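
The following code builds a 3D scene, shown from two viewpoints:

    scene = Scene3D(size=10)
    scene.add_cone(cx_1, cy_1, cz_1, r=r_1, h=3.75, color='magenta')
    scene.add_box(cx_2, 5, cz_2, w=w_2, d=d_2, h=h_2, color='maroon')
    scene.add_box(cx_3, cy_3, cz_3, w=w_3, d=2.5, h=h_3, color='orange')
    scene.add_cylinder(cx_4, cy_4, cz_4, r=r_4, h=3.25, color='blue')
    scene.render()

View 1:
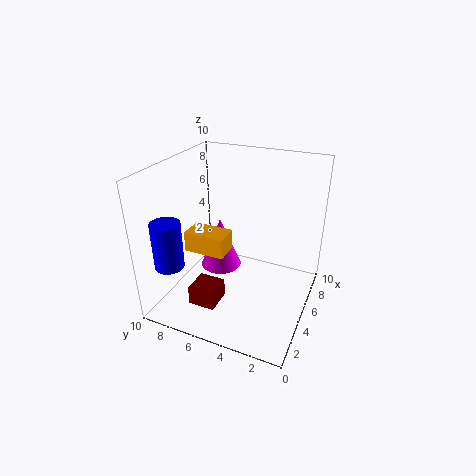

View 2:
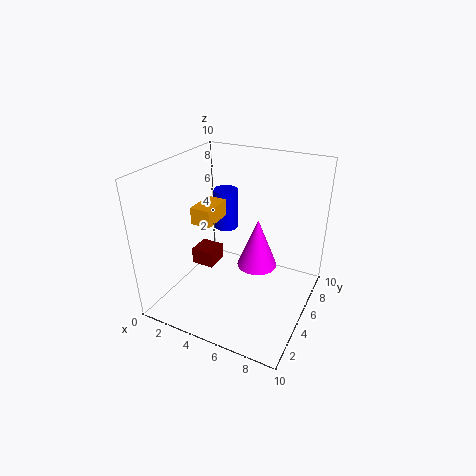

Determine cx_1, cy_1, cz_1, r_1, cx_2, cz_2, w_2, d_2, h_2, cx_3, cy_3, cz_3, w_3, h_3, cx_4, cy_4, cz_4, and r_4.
cx_1 = 5.75; cy_1 = 6.75; cz_1 = 2; r_1 = 1.5; cx_2 = 1; cz_2 = 1.75; w_2 = 1.75; d_2 = 1.75; h_2 = 1.25; cx_3 = 1.5; cy_3 = 4.5; cz_3 = 5.5; w_3 = 1.5; h_3 = 1.25; cx_4 = 2; cy_4 = 8.75; cz_4 = 3.5; r_4 = 1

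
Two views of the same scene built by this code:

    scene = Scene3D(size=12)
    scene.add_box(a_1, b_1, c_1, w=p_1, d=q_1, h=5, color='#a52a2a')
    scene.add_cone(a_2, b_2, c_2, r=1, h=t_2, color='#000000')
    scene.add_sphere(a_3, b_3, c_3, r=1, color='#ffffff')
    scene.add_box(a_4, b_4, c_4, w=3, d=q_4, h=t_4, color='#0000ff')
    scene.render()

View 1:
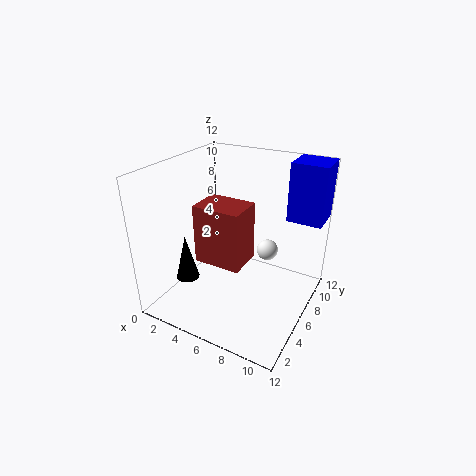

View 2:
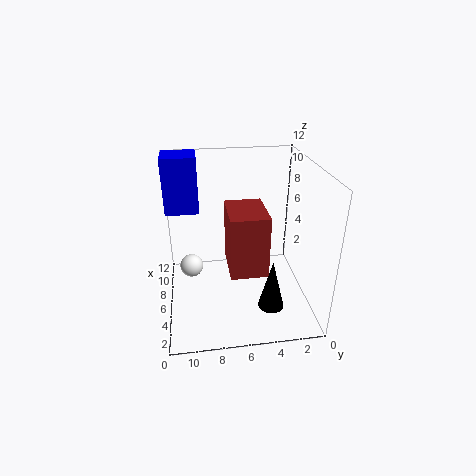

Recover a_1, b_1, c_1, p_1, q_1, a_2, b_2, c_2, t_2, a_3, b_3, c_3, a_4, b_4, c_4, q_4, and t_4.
a_1 = 3; b_1 = 4; c_1 = 4; p_1 = 4; q_1 = 3; a_2 = 2; b_2 = 4; c_2 = 2; t_2 = 4; a_3 = 7; b_3 = 10; c_3 = 3; a_4 = 9; b_4 = 9; c_4 = 7; q_4 = 3; t_4 = 5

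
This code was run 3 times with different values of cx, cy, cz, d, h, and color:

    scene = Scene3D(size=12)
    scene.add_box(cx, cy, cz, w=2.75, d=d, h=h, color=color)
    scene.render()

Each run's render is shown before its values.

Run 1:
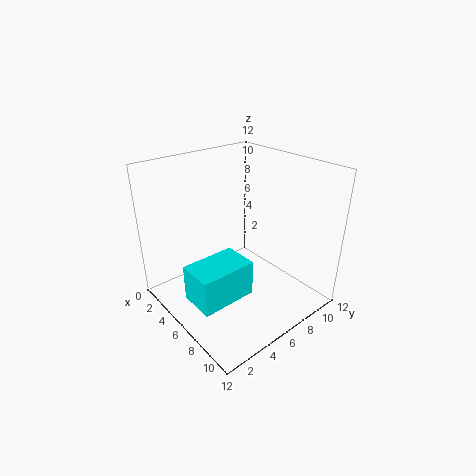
cx = 6.75, cy = 0.25, cz = 3.25, d = 4.25, h = 2.75, color = 'cyan'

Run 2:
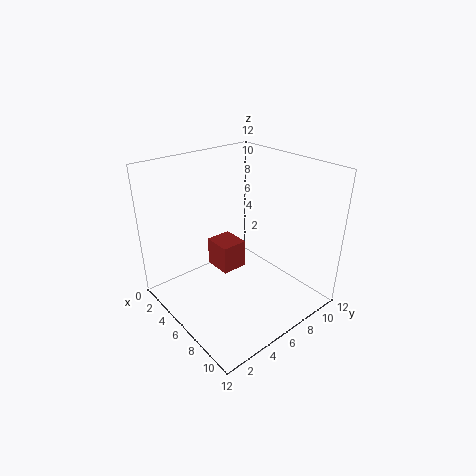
cx = 0.75, cy = 6.5, cz = 0.75, d = 2.5, h = 2.75, color = 'brown'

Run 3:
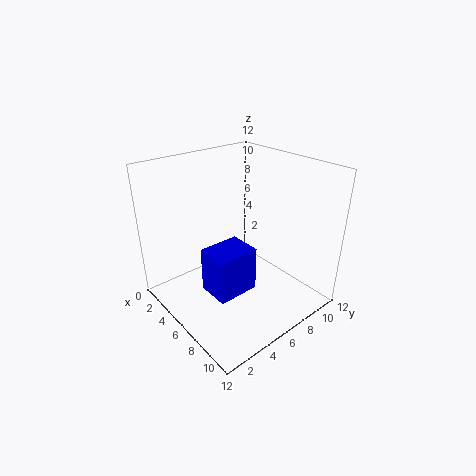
cx = 5.25, cy = 2.75, cz = 2, d = 3.5, h = 3.75, color = 'blue'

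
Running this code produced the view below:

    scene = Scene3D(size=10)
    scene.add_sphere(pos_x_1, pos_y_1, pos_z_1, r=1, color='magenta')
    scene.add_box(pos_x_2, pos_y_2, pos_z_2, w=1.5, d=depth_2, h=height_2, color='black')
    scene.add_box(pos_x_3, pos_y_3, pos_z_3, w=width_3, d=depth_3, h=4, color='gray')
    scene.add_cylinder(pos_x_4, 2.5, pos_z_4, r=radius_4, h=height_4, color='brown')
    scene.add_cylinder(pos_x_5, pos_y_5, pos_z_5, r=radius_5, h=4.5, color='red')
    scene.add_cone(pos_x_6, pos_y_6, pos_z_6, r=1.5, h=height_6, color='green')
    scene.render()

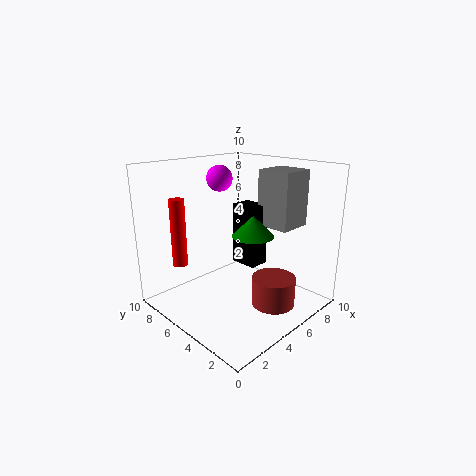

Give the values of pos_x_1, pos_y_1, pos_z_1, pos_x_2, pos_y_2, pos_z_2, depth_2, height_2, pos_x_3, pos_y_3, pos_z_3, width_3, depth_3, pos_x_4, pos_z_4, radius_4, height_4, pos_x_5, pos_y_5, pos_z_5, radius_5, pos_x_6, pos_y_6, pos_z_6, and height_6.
pos_x_1 = 6.5; pos_y_1 = 8.5; pos_z_1 = 8.5; pos_x_2 = 6; pos_y_2 = 4.5; pos_z_2 = 2.5; depth_2 = 2; height_2 = 4.5; pos_x_3 = 7; pos_y_3 = 2.5; pos_z_3 = 5.5; width_3 = 2.5; depth_3 = 2.5; pos_x_4 = 6; pos_z_4 = 0.5; radius_4 = 1.5; height_4 = 2; pos_x_5 = 1.5; pos_y_5 = 7; pos_z_5 = 3.5; radius_5 = 0.5; pos_x_6 = 6; pos_y_6 = 4.5; pos_z_6 = 5; height_6 = 1.5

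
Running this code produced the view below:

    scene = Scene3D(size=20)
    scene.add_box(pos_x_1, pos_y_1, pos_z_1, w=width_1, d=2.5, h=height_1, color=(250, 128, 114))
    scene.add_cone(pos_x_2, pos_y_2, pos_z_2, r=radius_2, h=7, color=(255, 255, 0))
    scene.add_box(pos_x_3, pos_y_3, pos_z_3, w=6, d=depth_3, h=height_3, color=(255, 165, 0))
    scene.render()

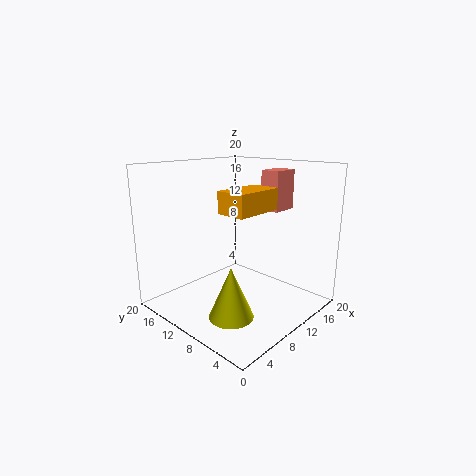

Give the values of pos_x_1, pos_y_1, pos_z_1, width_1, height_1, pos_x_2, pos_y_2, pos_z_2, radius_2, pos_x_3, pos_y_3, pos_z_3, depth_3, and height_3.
pos_x_1 = 10.5; pos_y_1 = 4; pos_z_1 = 14.5; width_1 = 3.5; height_1 = 5; pos_x_2 = 6; pos_y_2 = 7.5; pos_z_2 = 0.5; radius_2 = 3; pos_x_3 = 2.5; pos_y_3 = 2.5; pos_z_3 = 15.5; depth_3 = 3.5; height_3 = 2.5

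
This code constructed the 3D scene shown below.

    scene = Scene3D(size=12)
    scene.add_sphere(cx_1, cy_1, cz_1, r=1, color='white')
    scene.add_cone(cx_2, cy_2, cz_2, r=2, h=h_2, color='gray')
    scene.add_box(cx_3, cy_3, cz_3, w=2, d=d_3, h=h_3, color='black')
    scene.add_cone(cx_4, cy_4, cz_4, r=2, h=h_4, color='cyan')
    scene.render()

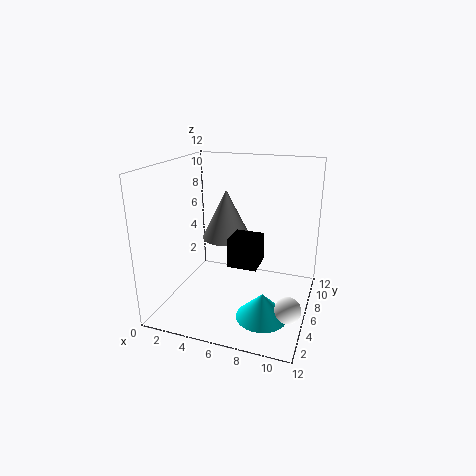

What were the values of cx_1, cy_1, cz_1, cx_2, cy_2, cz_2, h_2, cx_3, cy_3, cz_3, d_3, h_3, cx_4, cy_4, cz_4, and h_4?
cx_1 = 11
cy_1 = 3
cz_1 = 2
cx_2 = 5
cy_2 = 6
cz_2 = 6
h_2 = 4
cx_3 = 7
cy_3 = 1
cz_3 = 6
d_3 = 2
h_3 = 2
cx_4 = 9
cy_4 = 3
cz_4 = 1
h_4 = 2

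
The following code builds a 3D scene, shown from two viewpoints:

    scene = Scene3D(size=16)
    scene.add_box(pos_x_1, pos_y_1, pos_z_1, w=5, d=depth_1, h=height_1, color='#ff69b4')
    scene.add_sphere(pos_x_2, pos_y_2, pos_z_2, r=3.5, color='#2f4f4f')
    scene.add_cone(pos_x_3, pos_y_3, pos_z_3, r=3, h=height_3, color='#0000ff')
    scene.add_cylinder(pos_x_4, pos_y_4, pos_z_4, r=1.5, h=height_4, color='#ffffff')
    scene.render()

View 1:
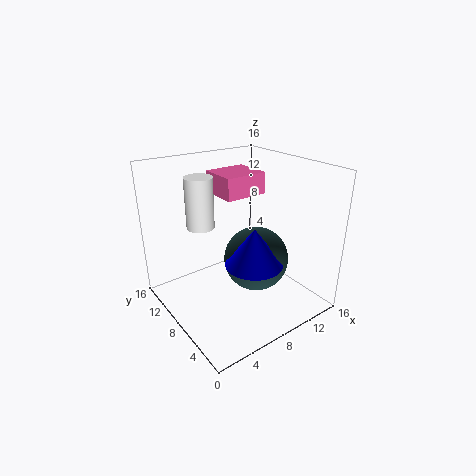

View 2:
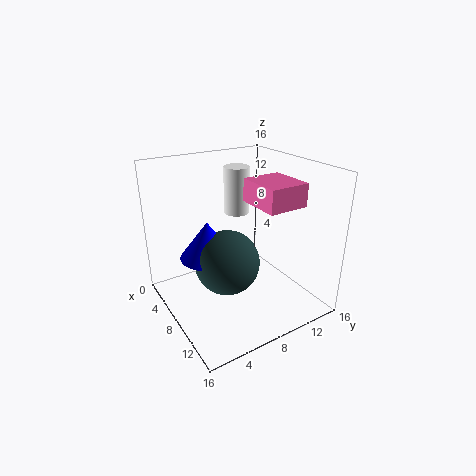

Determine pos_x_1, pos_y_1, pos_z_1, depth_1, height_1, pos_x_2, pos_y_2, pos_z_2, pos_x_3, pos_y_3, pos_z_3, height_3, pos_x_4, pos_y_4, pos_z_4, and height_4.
pos_x_1 = 7.5, pos_y_1 = 9, pos_z_1 = 12, depth_1 = 4.5, height_1 = 2.5, pos_x_2 = 9, pos_y_2 = 6, pos_z_2 = 6, pos_x_3 = 7.5, pos_y_3 = 4.5, pos_z_3 = 6.5, height_3 = 4, pos_x_4 = 4.5, pos_y_4 = 10, pos_z_4 = 9.5, height_4 = 5.5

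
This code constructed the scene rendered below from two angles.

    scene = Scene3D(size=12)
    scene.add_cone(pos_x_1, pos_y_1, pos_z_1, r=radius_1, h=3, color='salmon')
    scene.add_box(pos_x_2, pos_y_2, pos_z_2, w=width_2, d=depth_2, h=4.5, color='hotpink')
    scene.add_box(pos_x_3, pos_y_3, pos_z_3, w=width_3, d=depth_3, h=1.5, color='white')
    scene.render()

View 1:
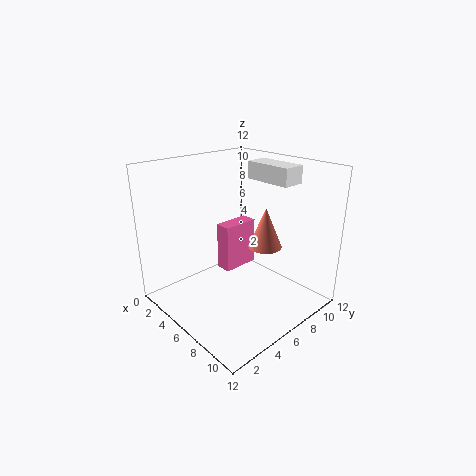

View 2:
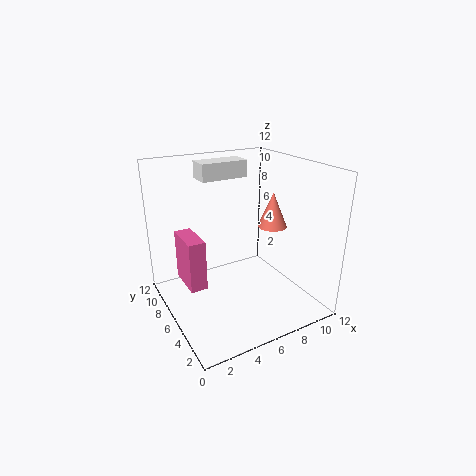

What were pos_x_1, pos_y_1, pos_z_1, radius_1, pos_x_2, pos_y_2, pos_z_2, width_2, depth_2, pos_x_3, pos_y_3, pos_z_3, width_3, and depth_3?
pos_x_1 = 9.25
pos_y_1 = 5.75
pos_z_1 = 6.5
radius_1 = 1.25
pos_x_2 = 2
pos_y_2 = 7
pos_z_2 = 1.25
width_2 = 1.5
depth_2 = 3.5
pos_x_3 = 4.25
pos_y_3 = 8.75
pos_z_3 = 10.25
width_3 = 4.25
depth_3 = 2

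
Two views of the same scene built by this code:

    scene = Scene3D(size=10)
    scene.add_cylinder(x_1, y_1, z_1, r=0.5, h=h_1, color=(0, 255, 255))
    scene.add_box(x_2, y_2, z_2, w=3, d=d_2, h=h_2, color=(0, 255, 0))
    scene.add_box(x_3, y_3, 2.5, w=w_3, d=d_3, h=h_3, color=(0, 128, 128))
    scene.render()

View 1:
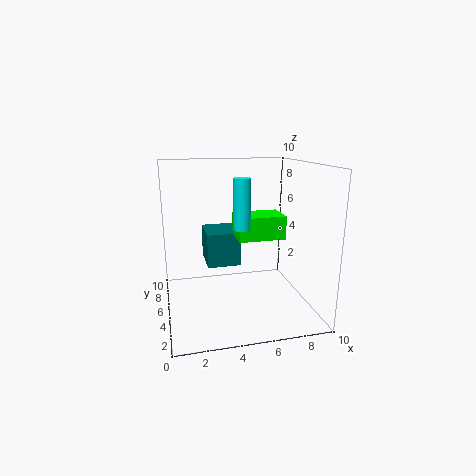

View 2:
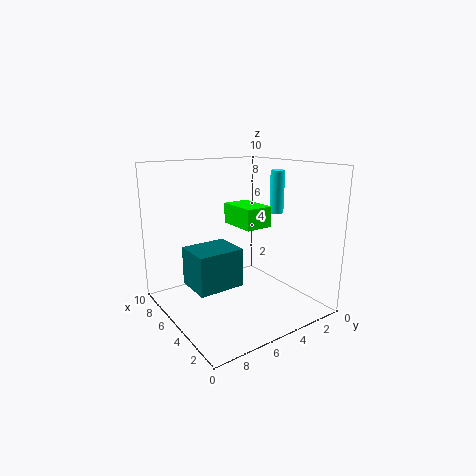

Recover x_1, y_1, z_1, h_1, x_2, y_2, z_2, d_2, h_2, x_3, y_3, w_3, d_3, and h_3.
x_1 = 4.5; y_1 = 2; z_1 = 6.5; h_1 = 3; x_2 = 4.5; y_2 = 2.5; z_2 = 5.5; d_2 = 2; h_2 = 1.5; x_3 = 3; y_3 = 6; w_3 = 2.5; d_3 = 3; h_3 = 2.5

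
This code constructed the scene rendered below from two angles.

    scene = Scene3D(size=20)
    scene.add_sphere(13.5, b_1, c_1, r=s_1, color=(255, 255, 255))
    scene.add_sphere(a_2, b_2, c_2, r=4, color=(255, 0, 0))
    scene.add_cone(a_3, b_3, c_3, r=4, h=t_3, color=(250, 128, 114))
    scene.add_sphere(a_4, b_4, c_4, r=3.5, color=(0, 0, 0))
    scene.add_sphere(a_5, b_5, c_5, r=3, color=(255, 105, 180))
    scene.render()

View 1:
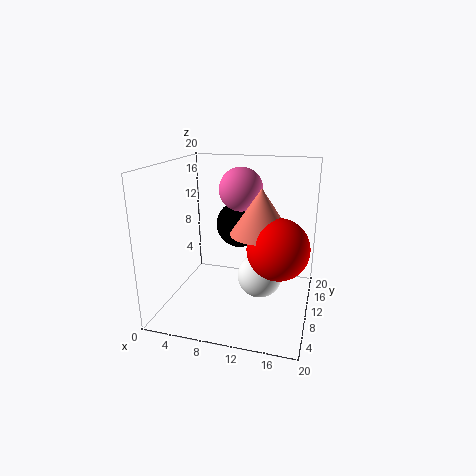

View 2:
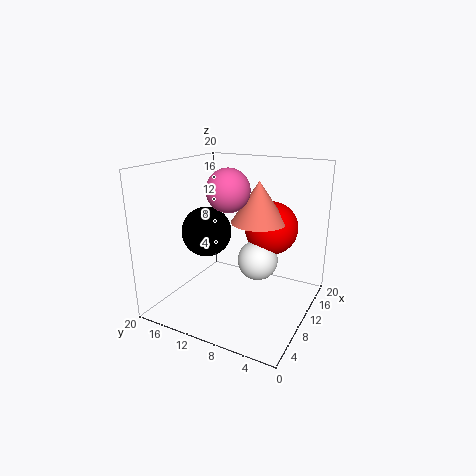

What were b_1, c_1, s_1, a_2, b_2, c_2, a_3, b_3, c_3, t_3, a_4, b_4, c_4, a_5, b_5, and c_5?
b_1 = 8.5, c_1 = 5.5, s_1 = 3, a_2 = 16, b_2 = 7.5, c_2 = 10, a_3 = 13.5, b_3 = 8.5, c_3 = 11.5, t_3 = 6, a_4 = 9, b_4 = 14.5, c_4 = 10.5, a_5 = 10, b_5 = 11.5, c_5 = 16.5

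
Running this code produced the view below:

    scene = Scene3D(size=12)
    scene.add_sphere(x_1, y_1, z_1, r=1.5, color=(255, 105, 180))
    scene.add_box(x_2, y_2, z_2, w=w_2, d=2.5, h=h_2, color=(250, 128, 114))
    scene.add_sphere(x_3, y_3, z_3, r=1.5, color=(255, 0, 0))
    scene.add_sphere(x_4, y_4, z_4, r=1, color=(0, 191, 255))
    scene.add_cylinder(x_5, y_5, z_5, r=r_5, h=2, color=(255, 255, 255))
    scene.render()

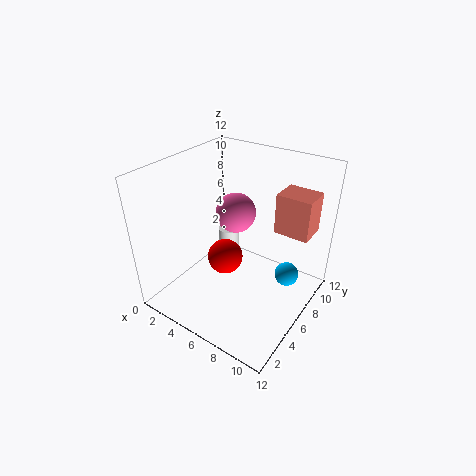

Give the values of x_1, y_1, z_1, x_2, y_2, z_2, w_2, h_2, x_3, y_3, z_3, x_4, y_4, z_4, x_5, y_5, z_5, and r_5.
x_1 = 6.5
y_1 = 5
z_1 = 9
x_2 = 8
y_2 = 8.5
z_2 = 6
w_2 = 3
h_2 = 3.5
x_3 = 5
y_3 = 5.5
z_3 = 4
x_4 = 10
y_4 = 7.5
z_4 = 3
x_5 = 2.5
y_5 = 9.5
z_5 = 2
r_5 = 1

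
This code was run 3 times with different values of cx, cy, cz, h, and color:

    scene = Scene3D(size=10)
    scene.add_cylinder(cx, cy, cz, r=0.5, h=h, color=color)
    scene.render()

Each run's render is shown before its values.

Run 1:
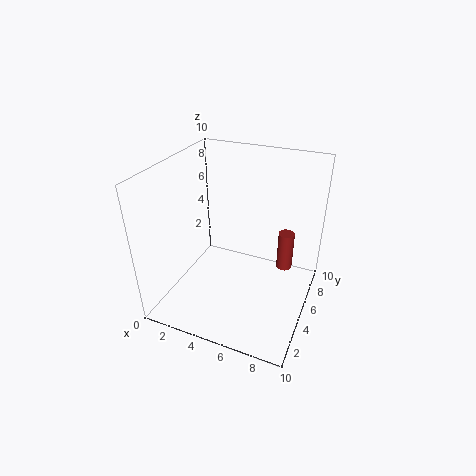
cx = 8.5
cy = 4.5
cz = 4
h = 2.5
color = 'brown'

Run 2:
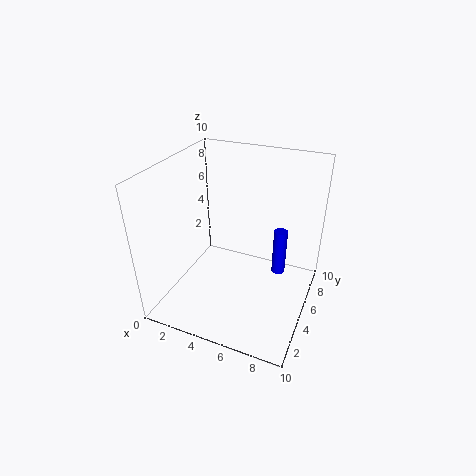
cx = 7.5
cy = 7
cz = 1.5
h = 3.5
color = 'blue'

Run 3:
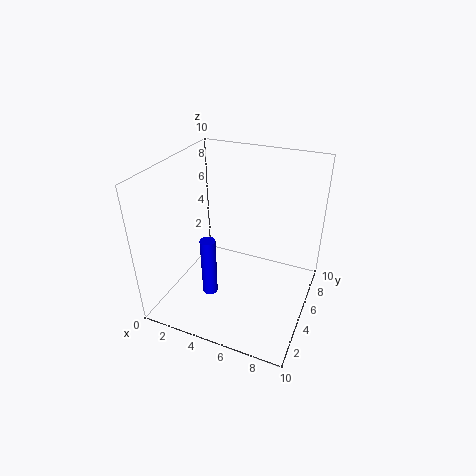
cx = 4
cy = 2.5
cz = 2
h = 4
color = 'blue'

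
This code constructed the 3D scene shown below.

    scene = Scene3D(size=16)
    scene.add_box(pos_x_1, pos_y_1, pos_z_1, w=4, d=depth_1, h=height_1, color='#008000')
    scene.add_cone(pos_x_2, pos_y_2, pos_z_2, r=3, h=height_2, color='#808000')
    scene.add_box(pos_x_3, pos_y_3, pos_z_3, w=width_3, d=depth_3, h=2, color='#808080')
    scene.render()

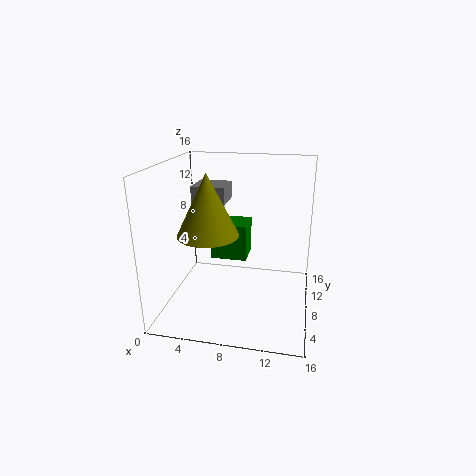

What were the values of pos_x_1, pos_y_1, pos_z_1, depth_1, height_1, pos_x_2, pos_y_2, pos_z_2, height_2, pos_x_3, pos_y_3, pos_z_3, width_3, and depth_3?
pos_x_1 = 5, pos_y_1 = 7.5, pos_z_1 = 5.5, depth_1 = 3.5, height_1 = 4, pos_x_2 = 6, pos_y_2 = 3.5, pos_z_2 = 10, height_2 = 6, pos_x_3 = 2, pos_y_3 = 10, pos_z_3 = 11, width_3 = 4, depth_3 = 4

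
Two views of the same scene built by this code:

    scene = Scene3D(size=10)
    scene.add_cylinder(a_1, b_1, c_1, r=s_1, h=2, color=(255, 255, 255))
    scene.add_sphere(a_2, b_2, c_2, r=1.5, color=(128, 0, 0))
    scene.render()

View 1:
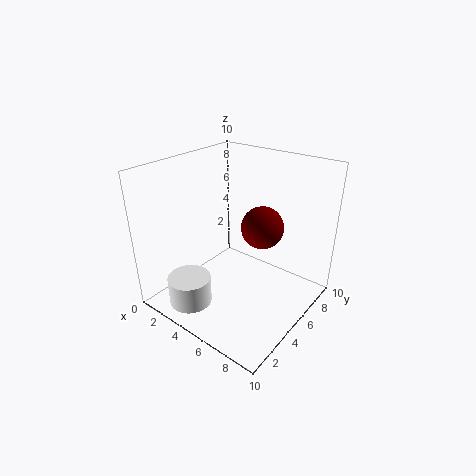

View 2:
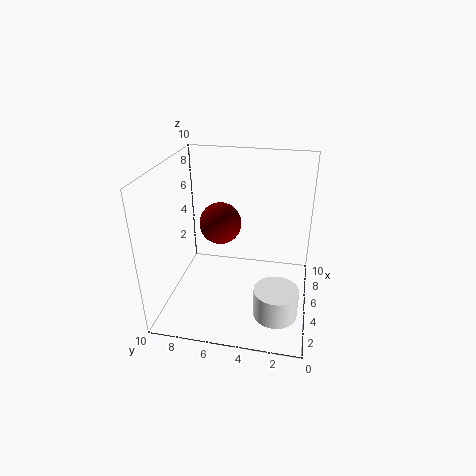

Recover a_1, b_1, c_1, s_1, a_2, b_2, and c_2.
a_1 = 3, b_1 = 2, c_1 = 0.5, s_1 = 1.5, a_2 = 6, b_2 = 6.5, c_2 = 5.5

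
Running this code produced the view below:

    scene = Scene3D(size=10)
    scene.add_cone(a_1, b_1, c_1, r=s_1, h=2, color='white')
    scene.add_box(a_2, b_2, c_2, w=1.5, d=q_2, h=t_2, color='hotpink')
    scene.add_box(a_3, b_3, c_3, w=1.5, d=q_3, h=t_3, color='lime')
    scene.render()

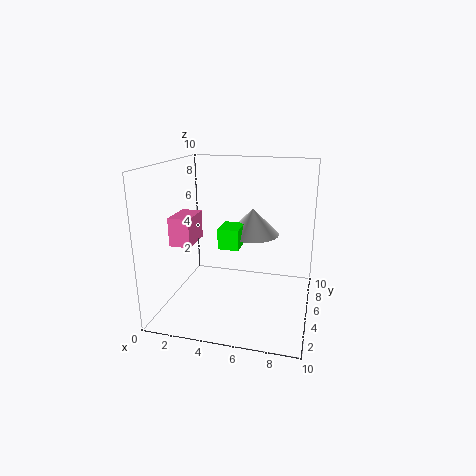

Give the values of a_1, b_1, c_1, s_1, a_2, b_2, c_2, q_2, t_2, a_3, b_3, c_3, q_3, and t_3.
a_1 = 5.5
b_1 = 7.5
c_1 = 4.5
s_1 = 2
a_2 = 0.5
b_2 = 3.5
c_2 = 4.5
q_2 = 2.5
t_2 = 2
a_3 = 3.5
b_3 = 5
c_3 = 4
q_3 = 2
t_3 = 1.5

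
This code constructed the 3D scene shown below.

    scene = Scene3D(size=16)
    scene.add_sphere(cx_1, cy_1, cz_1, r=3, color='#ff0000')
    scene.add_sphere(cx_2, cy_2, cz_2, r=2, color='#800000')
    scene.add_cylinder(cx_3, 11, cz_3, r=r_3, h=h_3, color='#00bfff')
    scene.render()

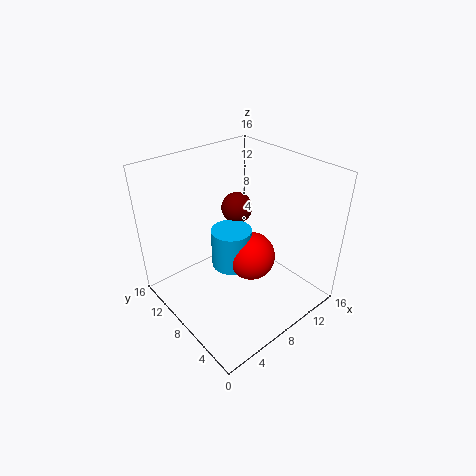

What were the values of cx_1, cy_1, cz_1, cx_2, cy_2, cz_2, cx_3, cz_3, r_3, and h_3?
cx_1 = 11, cy_1 = 9, cz_1 = 3.5, cx_2 = 12.5, cy_2 = 13.5, cz_2 = 8, cx_3 = 9.5, cz_3 = 2, r_3 = 2.5, h_3 = 5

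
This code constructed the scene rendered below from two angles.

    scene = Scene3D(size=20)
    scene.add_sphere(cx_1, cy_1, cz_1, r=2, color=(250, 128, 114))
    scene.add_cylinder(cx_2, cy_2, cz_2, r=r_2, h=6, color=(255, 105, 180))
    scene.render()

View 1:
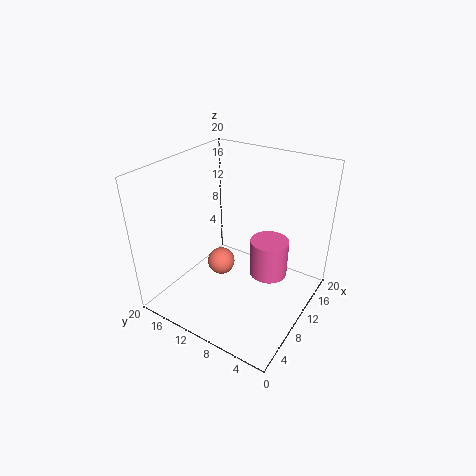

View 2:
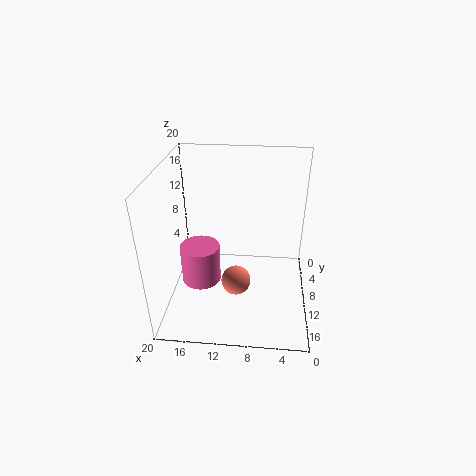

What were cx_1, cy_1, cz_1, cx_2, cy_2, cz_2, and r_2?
cx_1 = 10
cy_1 = 13
cz_1 = 5
cx_2 = 16
cy_2 = 8
cz_2 = 1
r_2 = 3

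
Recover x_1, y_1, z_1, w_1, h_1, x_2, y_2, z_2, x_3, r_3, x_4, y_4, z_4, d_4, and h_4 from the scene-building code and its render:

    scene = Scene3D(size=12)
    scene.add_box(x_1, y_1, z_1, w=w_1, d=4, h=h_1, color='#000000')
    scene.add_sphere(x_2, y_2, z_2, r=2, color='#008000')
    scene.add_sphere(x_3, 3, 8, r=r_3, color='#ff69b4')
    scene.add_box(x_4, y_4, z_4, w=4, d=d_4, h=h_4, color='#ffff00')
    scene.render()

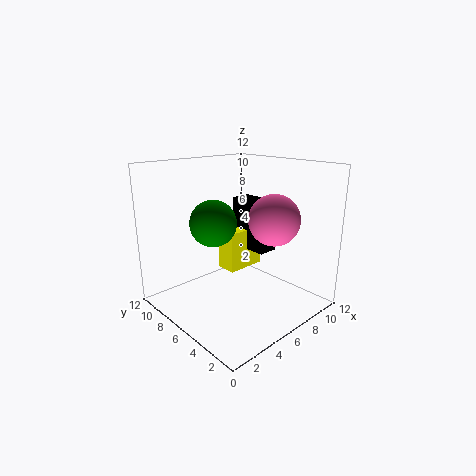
x_1 = 10
y_1 = 7
z_1 = 3
w_1 = 2
h_1 = 5
x_2 = 5
y_2 = 8
z_2 = 7
x_3 = 7
r_3 = 2
x_4 = 8
y_4 = 9
z_4 = 1
d_4 = 2
h_4 = 4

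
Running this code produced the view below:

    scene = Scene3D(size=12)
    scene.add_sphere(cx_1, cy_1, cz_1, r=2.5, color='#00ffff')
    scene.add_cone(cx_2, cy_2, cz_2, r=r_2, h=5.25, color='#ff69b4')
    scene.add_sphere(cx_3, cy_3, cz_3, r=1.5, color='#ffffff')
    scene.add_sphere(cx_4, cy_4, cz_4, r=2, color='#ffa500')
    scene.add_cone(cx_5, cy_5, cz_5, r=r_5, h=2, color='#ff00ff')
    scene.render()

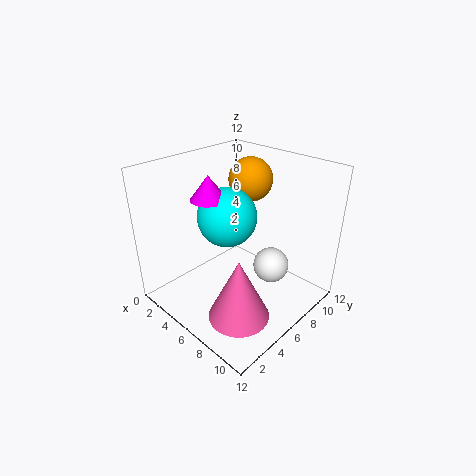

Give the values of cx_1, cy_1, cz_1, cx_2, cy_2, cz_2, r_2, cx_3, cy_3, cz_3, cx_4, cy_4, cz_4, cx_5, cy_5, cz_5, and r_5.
cx_1 = 4.75, cy_1 = 6, cz_1 = 7.5, cx_2 = 8.25, cy_2 = 3.75, cz_2 = 0.5, r_2 = 2.5, cx_3 = 8.25, cy_3 = 7.75, cz_3 = 3.5, cx_4 = 3.75, cy_4 = 10, cz_4 = 9.5, cx_5 = 4, cy_5 = 4.75, cz_5 = 9.25, r_5 = 1.5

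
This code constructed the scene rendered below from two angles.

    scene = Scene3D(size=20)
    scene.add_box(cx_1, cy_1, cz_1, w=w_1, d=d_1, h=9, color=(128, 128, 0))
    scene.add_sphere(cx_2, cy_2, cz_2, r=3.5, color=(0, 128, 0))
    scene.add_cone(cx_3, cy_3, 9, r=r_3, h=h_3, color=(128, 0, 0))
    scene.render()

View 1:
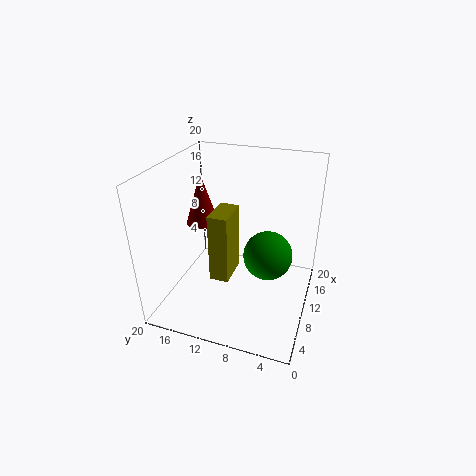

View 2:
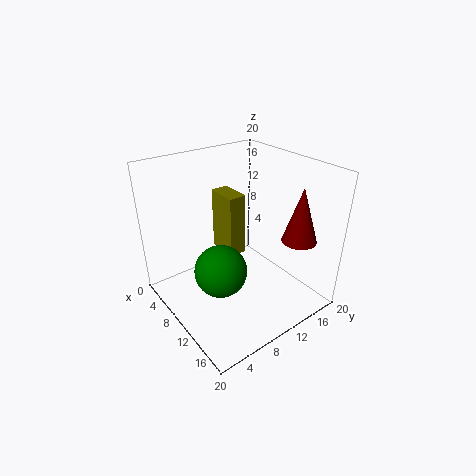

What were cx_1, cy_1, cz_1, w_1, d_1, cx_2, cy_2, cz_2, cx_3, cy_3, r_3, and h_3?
cx_1 = 4.5
cy_1 = 9.5
cz_1 = 6.5
w_1 = 4.5
d_1 = 2.5
cx_2 = 11.5
cy_2 = 6
cz_2 = 7
cx_3 = 14.5
cy_3 = 17.5
r_3 = 2.5
h_3 = 8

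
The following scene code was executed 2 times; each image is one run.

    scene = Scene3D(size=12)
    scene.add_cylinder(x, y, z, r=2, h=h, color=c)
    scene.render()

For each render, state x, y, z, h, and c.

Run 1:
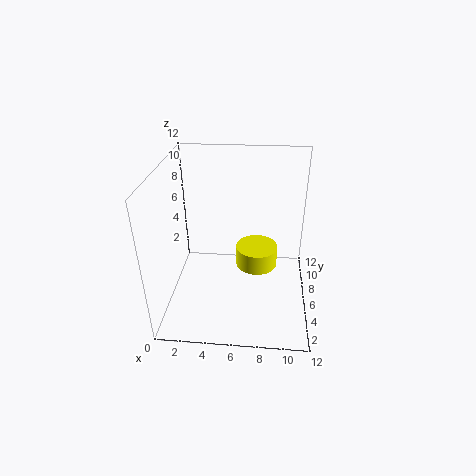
x = 7.5
y = 9.5
z = 1
h = 2
c = 'yellow'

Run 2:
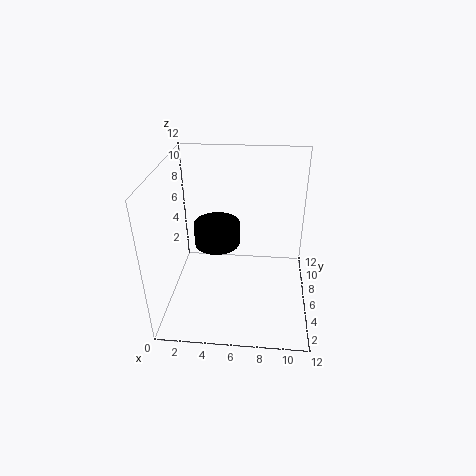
x = 4
y = 7.5
z = 4.5
h = 2
c = 'black'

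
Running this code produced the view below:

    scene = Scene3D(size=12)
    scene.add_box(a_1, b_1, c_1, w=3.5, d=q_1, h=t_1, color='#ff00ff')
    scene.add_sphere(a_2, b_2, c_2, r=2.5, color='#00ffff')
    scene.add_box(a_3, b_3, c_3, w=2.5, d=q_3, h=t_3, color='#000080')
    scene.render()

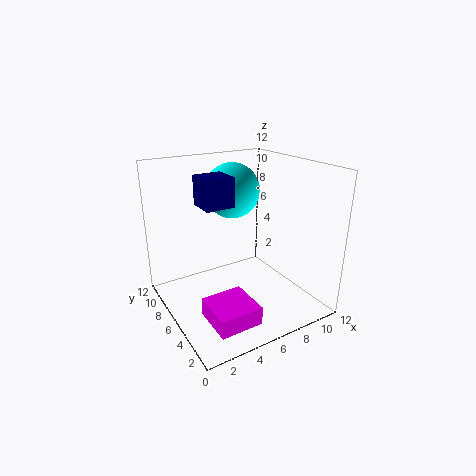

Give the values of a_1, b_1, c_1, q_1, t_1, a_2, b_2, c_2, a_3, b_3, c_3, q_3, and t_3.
a_1 = 2, b_1 = 1.5, c_1 = 0.5, q_1 = 3.5, t_1 = 1.5, a_2 = 7.5, b_2 = 9.5, c_2 = 9, a_3 = 3.5, b_3 = 6.5, c_3 = 8.5, q_3 = 2.5, t_3 = 2.5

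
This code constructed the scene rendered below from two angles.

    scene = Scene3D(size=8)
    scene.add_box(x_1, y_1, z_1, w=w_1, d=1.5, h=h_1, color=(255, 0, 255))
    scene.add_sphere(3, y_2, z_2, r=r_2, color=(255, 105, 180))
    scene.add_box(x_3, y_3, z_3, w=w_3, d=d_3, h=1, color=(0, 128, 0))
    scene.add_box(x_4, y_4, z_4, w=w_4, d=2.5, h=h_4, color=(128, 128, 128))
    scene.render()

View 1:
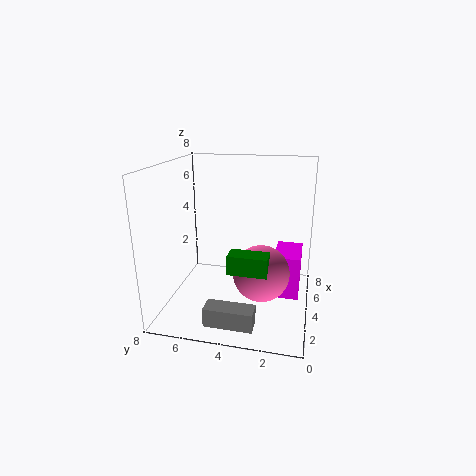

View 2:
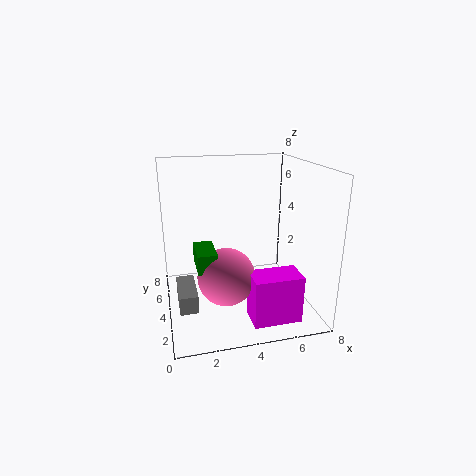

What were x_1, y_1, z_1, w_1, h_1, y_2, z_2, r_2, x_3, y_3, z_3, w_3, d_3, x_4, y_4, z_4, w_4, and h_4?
x_1 = 4
y_1 = 0.5
z_1 = 0.5
w_1 = 2.5
h_1 = 2.5
y_2 = 2.5
z_2 = 2.5
r_2 = 1.5
x_3 = 1.5
y_3 = 2
z_3 = 3
w_3 = 1
d_3 = 2
x_4 = 0.5
y_4 = 2.5
z_4 = 0.5
w_4 = 1
h_4 = 1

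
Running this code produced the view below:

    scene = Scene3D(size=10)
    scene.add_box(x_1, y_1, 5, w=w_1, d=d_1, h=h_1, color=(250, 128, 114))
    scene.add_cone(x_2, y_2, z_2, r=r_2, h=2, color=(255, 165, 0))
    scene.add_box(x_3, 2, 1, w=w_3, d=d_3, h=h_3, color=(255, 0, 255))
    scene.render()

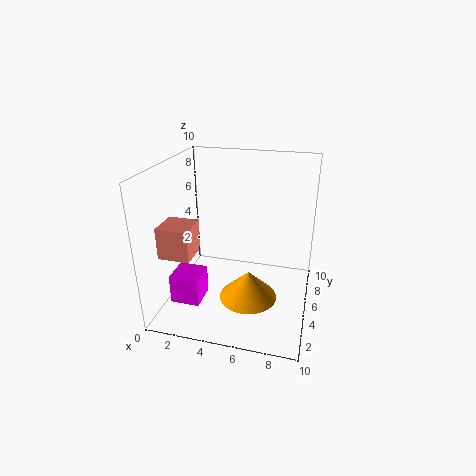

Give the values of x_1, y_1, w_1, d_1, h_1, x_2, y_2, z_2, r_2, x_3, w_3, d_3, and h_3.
x_1 = 1
y_1 = 1
w_1 = 2
d_1 = 2
h_1 = 2
x_2 = 6
y_2 = 4
z_2 = 1
r_2 = 2
x_3 = 1
w_3 = 2
d_3 = 2
h_3 = 2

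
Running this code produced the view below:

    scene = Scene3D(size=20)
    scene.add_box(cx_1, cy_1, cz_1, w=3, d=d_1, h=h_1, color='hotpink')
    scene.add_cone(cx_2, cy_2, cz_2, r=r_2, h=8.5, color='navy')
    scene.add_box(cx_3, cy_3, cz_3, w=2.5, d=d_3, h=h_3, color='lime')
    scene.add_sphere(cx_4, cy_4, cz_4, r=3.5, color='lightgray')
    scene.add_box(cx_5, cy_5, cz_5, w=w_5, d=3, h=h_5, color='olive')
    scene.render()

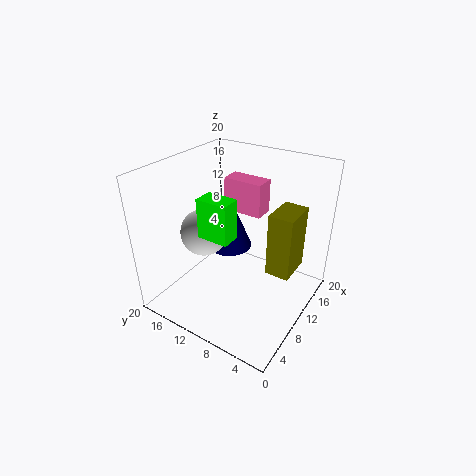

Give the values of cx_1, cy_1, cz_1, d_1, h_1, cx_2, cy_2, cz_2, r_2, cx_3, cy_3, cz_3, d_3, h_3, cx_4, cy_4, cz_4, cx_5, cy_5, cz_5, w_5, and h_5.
cx_1 = 14
cy_1 = 9
cz_1 = 11.5
d_1 = 6
h_1 = 5
cx_2 = 14.5
cy_2 = 14.5
cz_2 = 5
r_2 = 3.5
cx_3 = 3.5
cy_3 = 7.5
cz_3 = 13
d_3 = 4
h_3 = 5
cx_4 = 10
cy_4 = 16
cz_4 = 9
cx_5 = 7
cy_5 = 1
cz_5 = 8.5
w_5 = 4.5
h_5 = 8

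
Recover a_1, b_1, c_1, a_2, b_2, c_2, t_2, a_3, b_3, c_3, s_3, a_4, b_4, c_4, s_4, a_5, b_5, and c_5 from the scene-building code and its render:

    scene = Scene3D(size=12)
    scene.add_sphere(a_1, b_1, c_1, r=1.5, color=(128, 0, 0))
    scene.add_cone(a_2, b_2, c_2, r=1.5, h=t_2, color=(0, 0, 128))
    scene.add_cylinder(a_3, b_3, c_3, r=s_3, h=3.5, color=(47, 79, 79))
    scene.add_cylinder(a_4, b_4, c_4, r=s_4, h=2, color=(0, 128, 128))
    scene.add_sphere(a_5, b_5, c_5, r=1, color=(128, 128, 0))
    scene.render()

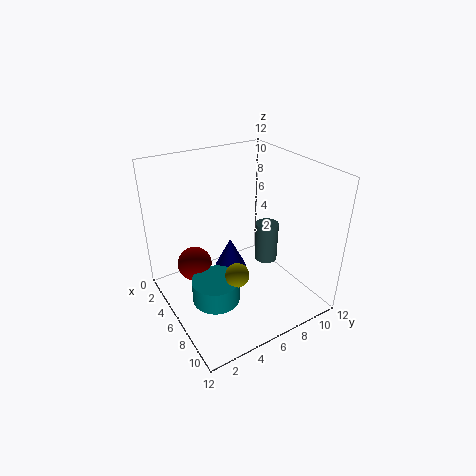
a_1 = 3.5
b_1 = 3
c_1 = 3
a_2 = 3
b_2 = 7
c_2 = 1
t_2 = 3
a_3 = 6
b_3 = 9
c_3 = 3
s_3 = 1
a_4 = 6.5
b_4 = 3.5
c_4 = 1
s_4 = 2
a_5 = 7.5
b_5 = 5
c_5 = 3.5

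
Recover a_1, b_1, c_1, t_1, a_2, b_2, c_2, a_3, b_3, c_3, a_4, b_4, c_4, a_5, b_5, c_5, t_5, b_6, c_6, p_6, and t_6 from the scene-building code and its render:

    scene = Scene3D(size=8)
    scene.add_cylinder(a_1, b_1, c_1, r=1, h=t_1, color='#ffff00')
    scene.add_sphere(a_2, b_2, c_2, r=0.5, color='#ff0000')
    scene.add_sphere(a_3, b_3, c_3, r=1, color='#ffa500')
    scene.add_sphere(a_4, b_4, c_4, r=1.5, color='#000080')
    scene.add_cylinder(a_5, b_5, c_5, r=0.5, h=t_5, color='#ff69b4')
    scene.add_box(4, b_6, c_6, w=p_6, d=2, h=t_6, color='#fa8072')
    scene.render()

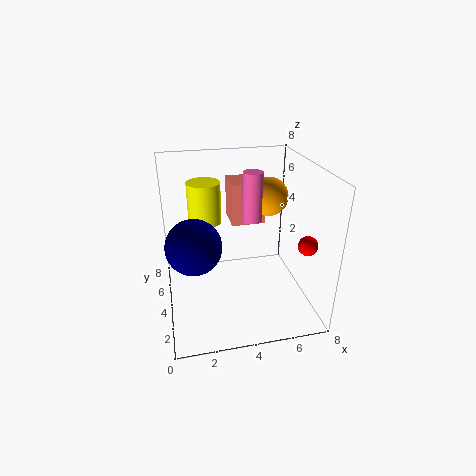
a_1 = 2.5; b_1 = 6.5; c_1 = 4; t_1 = 2.5; a_2 = 7; b_2 = 1.5; c_2 = 4.5; a_3 = 5.5; b_3 = 3.5; c_3 = 6.5; a_4 = 1.5; b_4 = 3.5; c_4 = 4; a_5 = 4.5; b_5 = 3; c_5 = 5.5; t_5 = 2.5; b_6 = 5.5; c_6 = 4; p_6 = 2; t_6 = 2.5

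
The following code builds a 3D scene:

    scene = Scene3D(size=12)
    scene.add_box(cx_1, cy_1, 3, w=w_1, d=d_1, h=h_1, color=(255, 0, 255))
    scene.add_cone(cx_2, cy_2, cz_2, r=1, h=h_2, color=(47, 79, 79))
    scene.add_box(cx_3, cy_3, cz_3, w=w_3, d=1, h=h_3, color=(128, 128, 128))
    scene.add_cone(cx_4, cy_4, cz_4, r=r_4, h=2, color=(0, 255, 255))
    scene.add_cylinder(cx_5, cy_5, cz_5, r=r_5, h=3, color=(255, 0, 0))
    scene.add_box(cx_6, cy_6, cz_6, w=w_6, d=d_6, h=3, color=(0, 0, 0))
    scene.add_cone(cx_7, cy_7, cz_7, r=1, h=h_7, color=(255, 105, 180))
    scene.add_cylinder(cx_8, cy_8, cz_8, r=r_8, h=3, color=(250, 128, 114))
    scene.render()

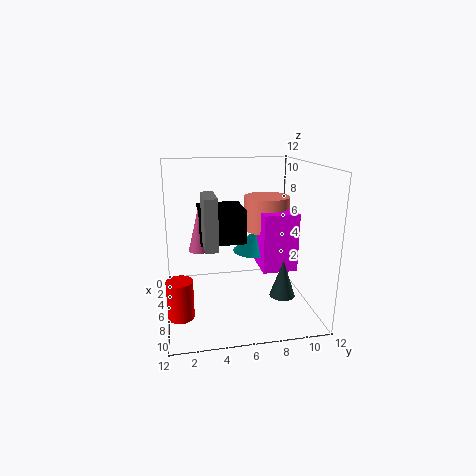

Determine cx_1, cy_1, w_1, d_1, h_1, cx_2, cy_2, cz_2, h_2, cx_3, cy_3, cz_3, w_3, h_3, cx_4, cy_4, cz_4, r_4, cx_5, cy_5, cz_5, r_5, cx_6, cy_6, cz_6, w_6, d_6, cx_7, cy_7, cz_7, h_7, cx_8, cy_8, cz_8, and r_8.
cx_1 = 3
cy_1 = 8
w_1 = 4
d_1 = 3
h_1 = 5
cx_2 = 9
cy_2 = 9
cz_2 = 2
h_2 = 3
cx_3 = 6
cy_3 = 3
cz_3 = 6
w_3 = 3
h_3 = 4
cx_4 = 4
cy_4 = 8
cz_4 = 4
r_4 = 2
cx_5 = 9
cy_5 = 1
cz_5 = 1
r_5 = 1
cx_6 = 1
cy_6 = 3
cz_6 = 5
w_6 = 4
d_6 = 4
cx_7 = 3
cy_7 = 3
cz_7 = 4
h_7 = 4
cx_8 = 4
cy_8 = 9
cz_8 = 6
r_8 = 2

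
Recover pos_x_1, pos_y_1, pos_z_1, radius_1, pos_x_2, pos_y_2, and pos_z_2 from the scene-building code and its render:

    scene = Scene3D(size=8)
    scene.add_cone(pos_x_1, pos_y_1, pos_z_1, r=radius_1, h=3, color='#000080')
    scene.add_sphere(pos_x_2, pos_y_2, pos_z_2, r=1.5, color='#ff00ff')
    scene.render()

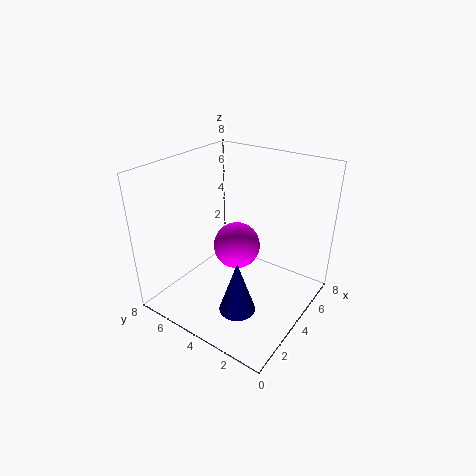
pos_x_1 = 2.5
pos_y_1 = 3
pos_z_1 = 0.5
radius_1 = 1
pos_x_2 = 6
pos_y_2 = 5.5
pos_z_2 = 2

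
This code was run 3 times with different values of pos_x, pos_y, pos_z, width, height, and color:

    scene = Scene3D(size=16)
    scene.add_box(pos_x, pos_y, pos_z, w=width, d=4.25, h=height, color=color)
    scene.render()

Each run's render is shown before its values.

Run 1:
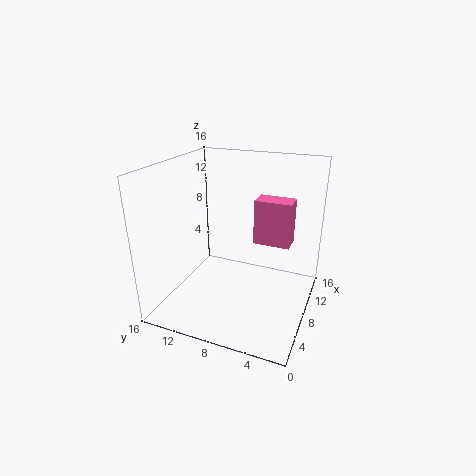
pos_x = 10.25
pos_y = 2.75
pos_z = 6.5
width = 2.5
height = 5.25
color = 'hotpink'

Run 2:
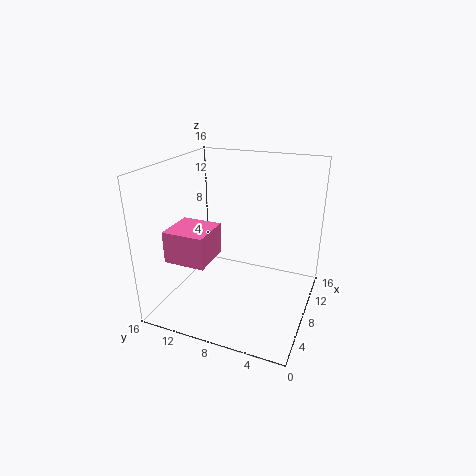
pos_x = 1.5
pos_y = 9
pos_z = 7.25
width = 4.25
height = 3.25
color = 'hotpink'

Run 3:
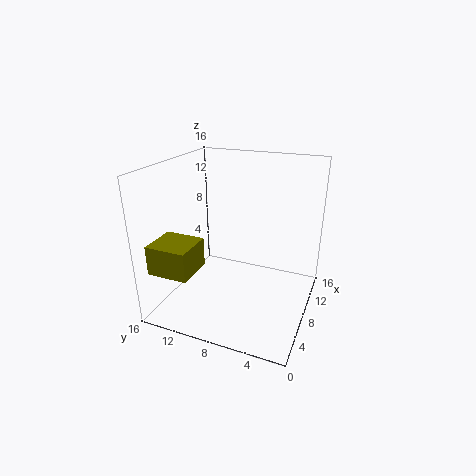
pos_x = 0.25
pos_y = 10.25
pos_z = 6.25
width = 4
height = 3
color = 'olive'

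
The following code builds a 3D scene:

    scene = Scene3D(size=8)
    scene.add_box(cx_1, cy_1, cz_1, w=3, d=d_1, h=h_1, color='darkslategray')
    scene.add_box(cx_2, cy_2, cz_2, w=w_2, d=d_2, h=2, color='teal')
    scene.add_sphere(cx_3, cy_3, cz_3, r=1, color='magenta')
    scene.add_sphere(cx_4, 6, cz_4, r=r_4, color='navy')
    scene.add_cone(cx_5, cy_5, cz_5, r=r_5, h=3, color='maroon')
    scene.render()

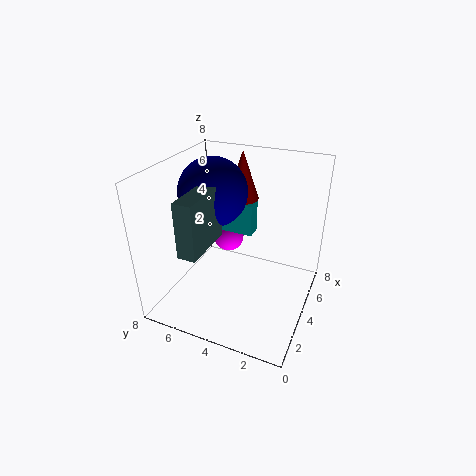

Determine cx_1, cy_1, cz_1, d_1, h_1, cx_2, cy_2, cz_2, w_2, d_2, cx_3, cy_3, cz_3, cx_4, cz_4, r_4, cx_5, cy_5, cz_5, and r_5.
cx_1 = 1
cy_1 = 5
cz_1 = 4
d_1 = 1
h_1 = 3
cx_2 = 6
cy_2 = 4
cz_2 = 3
w_2 = 1
d_2 = 2
cx_3 = 7
cy_3 = 6
cz_3 = 2
cx_4 = 5
cz_4 = 6
r_4 = 2
cx_5 = 7
cy_5 = 5
cz_5 = 5
r_5 = 1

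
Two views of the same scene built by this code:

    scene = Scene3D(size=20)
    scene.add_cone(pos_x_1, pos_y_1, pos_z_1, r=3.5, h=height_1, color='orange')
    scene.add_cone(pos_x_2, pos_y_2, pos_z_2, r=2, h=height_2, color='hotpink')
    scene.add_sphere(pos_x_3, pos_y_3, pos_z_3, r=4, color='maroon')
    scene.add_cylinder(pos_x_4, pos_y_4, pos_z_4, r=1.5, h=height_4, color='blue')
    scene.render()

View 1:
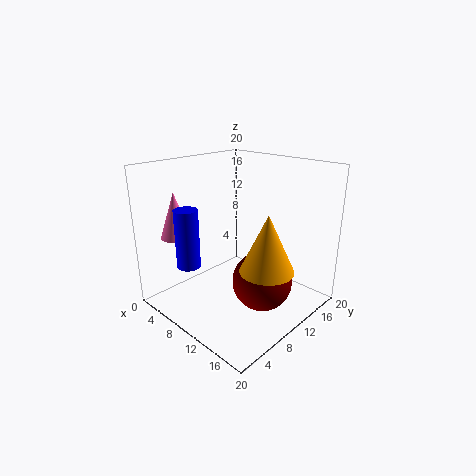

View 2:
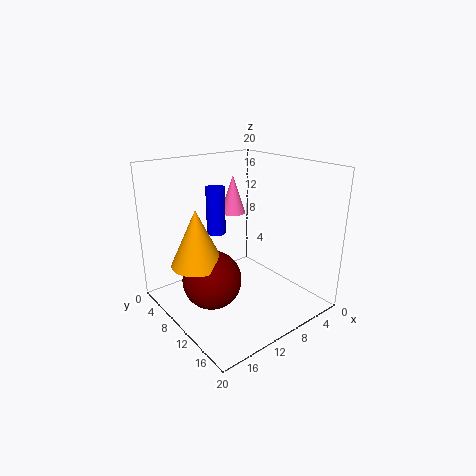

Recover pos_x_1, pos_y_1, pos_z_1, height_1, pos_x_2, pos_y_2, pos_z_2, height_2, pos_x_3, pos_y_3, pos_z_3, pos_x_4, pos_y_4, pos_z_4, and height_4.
pos_x_1 = 16, pos_y_1 = 9, pos_z_1 = 7.5, height_1 = 7.5, pos_x_2 = 5.5, pos_y_2 = 3, pos_z_2 = 11, height_2 = 6, pos_x_3 = 14.5, pos_y_3 = 10, pos_z_3 = 5, pos_x_4 = 8.5, pos_y_4 = 2.5, pos_z_4 = 8, height_4 = 7.5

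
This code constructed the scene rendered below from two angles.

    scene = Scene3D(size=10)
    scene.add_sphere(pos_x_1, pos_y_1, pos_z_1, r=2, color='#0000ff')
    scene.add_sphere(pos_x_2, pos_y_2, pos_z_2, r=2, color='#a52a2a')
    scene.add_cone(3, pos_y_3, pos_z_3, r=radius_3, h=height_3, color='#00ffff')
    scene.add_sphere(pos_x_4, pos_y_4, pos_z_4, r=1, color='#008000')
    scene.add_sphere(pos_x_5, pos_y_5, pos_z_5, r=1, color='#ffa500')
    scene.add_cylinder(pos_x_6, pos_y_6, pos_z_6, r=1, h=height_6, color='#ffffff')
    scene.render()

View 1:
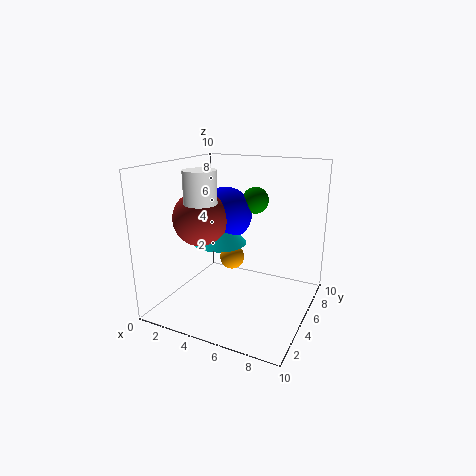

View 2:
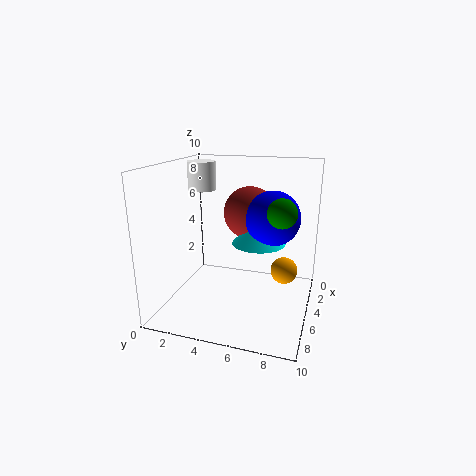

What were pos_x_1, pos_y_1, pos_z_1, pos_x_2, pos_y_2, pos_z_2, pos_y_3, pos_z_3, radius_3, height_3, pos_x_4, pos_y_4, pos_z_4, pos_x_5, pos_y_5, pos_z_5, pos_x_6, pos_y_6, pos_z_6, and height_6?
pos_x_1 = 3
pos_y_1 = 7
pos_z_1 = 6
pos_x_2 = 2
pos_y_2 = 5
pos_z_2 = 6
pos_y_3 = 6
pos_z_3 = 4
radius_3 = 2
height_3 = 2
pos_x_4 = 5
pos_y_4 = 8
pos_z_4 = 7
pos_x_5 = 3
pos_y_5 = 8
pos_z_5 = 2
pos_x_6 = 4
pos_y_6 = 2
pos_z_6 = 8
height_6 = 2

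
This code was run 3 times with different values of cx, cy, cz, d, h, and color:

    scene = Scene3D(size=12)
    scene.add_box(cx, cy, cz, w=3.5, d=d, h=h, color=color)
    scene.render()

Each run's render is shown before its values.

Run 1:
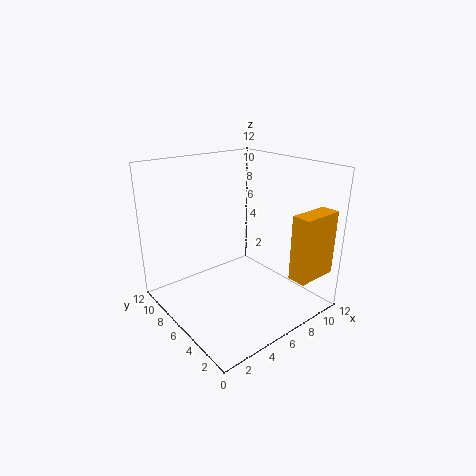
cx = 7.75
cy = 0.25
cz = 3.5
d = 1.5
h = 5.25
color = 'orange'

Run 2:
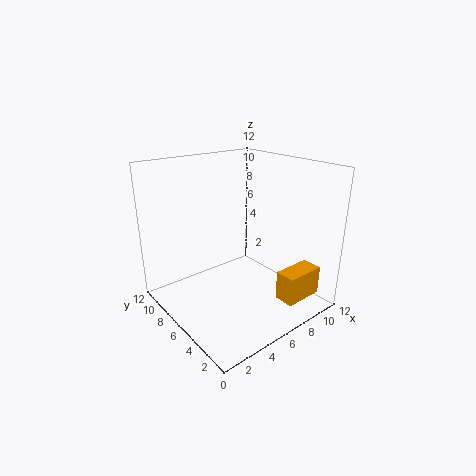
cx = 8
cy = 1.5
cz = 0.75
d = 1.75
h = 2.5
color = 'orange'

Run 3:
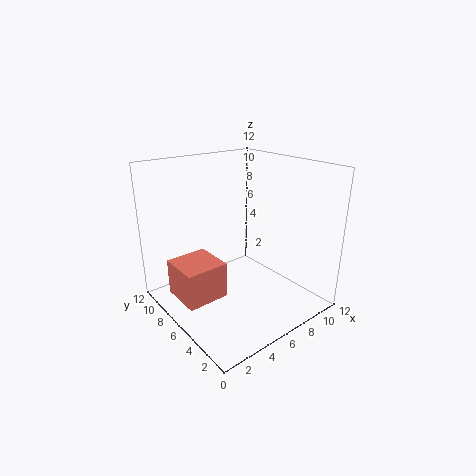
cx = 0.75
cy = 5.25
cz = 1.5
d = 3.5
h = 3
color = 'salmon'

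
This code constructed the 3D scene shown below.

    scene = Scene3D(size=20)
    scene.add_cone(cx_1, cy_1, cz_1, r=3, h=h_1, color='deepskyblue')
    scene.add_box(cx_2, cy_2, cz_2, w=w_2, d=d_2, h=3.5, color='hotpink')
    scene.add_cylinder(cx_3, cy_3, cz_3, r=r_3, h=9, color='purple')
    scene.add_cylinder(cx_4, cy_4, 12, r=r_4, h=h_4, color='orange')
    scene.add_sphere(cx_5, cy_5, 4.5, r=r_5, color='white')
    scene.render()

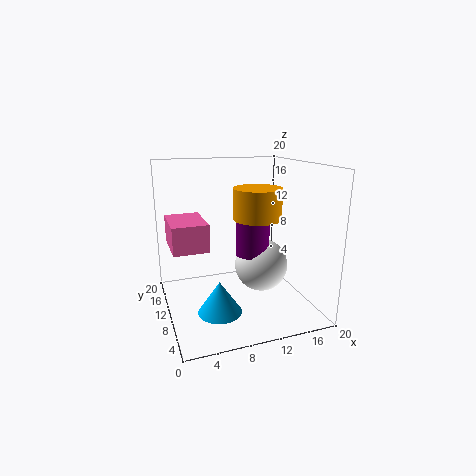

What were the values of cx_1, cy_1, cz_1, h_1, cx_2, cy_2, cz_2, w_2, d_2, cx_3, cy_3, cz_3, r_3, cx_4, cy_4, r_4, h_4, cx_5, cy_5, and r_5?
cx_1 = 6.5, cy_1 = 7.5, cz_1 = 0.5, h_1 = 4.5, cx_2 = 0.5, cy_2 = 6, cz_2 = 10, w_2 = 4.5, d_2 = 6.5, cx_3 = 13, cy_3 = 12, cz_3 = 6.5, r_3 = 2.5, cx_4 = 13.5, cy_4 = 11.5, r_4 = 3.5, h_4 = 4.5, cx_5 = 14.5, cy_5 = 12, r_5 = 4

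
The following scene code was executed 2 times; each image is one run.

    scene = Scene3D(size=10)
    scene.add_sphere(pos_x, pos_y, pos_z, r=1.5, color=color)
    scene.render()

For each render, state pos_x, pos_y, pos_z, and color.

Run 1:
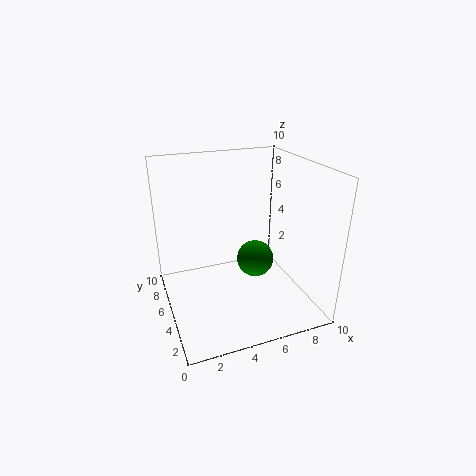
pos_x = 7.5, pos_y = 7.5, pos_z = 1.5, color = 'green'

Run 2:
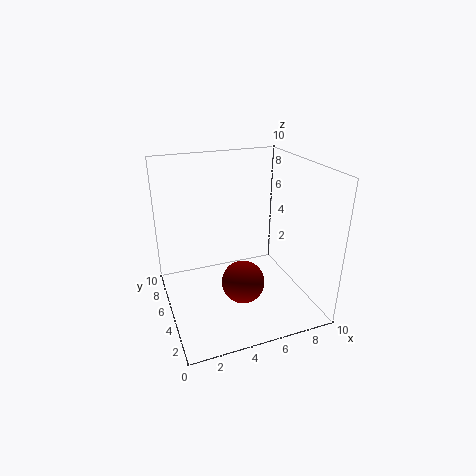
pos_x = 5, pos_y = 4, pos_z = 2, color = 'maroon'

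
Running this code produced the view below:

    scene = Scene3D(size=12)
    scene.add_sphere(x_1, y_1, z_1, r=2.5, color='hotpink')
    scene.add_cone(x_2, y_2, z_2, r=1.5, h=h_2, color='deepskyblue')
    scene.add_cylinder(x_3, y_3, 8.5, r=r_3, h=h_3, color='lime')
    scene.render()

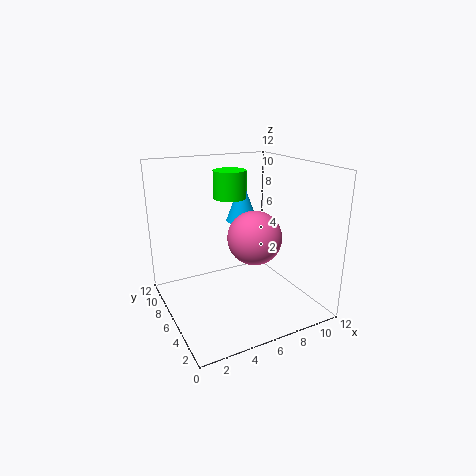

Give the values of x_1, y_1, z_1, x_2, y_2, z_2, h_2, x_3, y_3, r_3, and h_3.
x_1 = 8.5, y_1 = 7.5, z_1 = 5, x_2 = 8.5, y_2 = 10, z_2 = 6, h_2 = 4, x_3 = 7, y_3 = 9.5, r_3 = 1.5, h_3 = 2.5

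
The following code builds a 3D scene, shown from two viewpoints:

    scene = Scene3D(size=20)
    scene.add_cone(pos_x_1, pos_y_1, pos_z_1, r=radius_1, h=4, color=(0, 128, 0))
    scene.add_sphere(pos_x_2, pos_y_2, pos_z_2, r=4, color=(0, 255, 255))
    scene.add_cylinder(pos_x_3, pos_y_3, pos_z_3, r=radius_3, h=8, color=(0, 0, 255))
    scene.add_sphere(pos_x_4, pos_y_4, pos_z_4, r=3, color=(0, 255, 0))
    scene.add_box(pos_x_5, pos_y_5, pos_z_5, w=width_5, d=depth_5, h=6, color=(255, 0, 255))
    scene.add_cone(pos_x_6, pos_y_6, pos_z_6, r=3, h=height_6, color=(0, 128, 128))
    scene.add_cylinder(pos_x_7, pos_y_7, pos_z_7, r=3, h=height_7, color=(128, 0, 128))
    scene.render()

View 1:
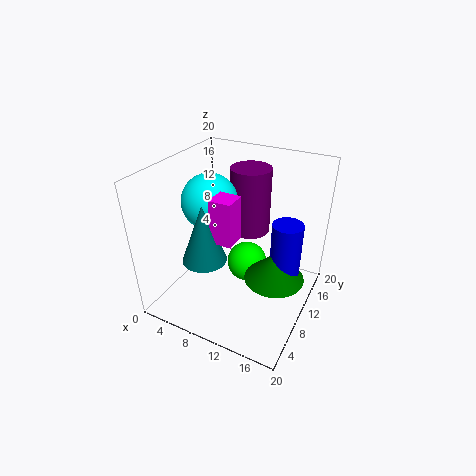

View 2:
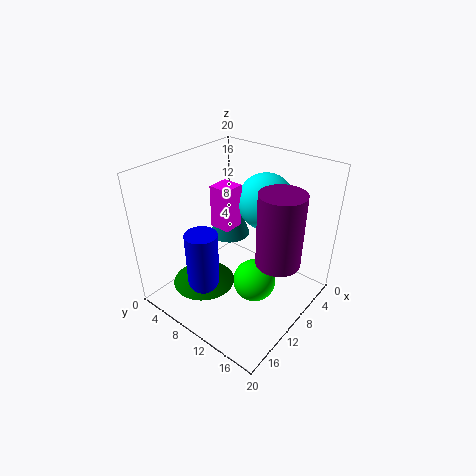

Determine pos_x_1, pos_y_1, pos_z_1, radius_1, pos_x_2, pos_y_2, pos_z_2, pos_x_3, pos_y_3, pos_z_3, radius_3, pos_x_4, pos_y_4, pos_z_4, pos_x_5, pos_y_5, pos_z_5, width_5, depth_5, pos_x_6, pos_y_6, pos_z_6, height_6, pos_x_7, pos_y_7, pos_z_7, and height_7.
pos_x_1 = 16; pos_y_1 = 9; pos_z_1 = 6; radius_1 = 4; pos_x_2 = 5; pos_y_2 = 11; pos_z_2 = 14; pos_x_3 = 17; pos_y_3 = 10; pos_z_3 = 6; radius_3 = 2; pos_x_4 = 10; pos_y_4 = 13; pos_z_4 = 4; pos_x_5 = 8; pos_y_5 = 6; pos_z_5 = 11; width_5 = 3; depth_5 = 3; pos_x_6 = 7; pos_y_6 = 6; pos_z_6 = 8; height_6 = 8; pos_x_7 = 9; pos_y_7 = 16; pos_z_7 = 8; height_7 = 10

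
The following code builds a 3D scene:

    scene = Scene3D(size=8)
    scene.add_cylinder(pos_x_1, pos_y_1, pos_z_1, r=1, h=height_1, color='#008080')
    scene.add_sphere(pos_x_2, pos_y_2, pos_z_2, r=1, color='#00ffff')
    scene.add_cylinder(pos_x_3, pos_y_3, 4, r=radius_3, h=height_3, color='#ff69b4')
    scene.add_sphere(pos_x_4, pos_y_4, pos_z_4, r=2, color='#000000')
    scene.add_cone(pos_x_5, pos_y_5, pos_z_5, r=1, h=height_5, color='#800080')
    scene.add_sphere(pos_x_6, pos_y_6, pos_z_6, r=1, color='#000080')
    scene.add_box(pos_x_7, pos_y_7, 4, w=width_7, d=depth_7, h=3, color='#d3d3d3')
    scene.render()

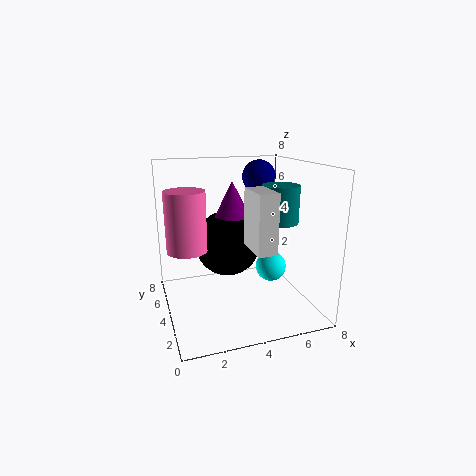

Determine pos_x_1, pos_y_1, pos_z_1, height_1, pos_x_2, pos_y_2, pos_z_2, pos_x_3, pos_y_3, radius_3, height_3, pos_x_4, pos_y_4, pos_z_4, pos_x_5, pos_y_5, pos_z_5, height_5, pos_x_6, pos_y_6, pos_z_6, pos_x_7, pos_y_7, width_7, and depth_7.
pos_x_1 = 6; pos_y_1 = 3; pos_z_1 = 5; height_1 = 2; pos_x_2 = 7; pos_y_2 = 6; pos_z_2 = 1; pos_x_3 = 1; pos_y_3 = 3; radius_3 = 1; height_3 = 3; pos_x_4 = 4; pos_y_4 = 6; pos_z_4 = 3; pos_x_5 = 4; pos_y_5 = 5; pos_z_5 = 5; height_5 = 2; pos_x_6 = 6; pos_y_6 = 6; pos_z_6 = 7; pos_x_7 = 4; pos_y_7 = 1; width_7 = 1; depth_7 = 2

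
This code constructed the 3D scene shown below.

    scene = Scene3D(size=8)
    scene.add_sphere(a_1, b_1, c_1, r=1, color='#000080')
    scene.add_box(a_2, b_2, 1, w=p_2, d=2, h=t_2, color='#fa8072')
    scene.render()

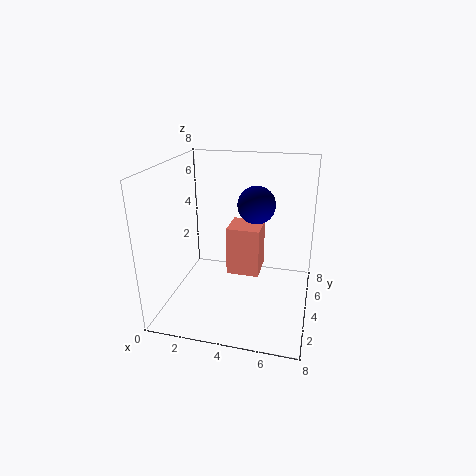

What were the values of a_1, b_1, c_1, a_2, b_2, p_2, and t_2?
a_1 = 5; b_1 = 4; c_1 = 6; a_2 = 3; b_2 = 5; p_2 = 2; t_2 = 3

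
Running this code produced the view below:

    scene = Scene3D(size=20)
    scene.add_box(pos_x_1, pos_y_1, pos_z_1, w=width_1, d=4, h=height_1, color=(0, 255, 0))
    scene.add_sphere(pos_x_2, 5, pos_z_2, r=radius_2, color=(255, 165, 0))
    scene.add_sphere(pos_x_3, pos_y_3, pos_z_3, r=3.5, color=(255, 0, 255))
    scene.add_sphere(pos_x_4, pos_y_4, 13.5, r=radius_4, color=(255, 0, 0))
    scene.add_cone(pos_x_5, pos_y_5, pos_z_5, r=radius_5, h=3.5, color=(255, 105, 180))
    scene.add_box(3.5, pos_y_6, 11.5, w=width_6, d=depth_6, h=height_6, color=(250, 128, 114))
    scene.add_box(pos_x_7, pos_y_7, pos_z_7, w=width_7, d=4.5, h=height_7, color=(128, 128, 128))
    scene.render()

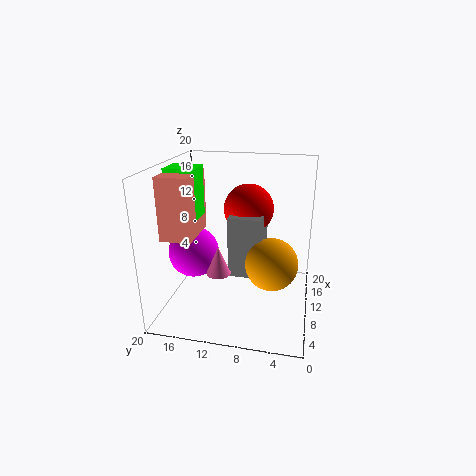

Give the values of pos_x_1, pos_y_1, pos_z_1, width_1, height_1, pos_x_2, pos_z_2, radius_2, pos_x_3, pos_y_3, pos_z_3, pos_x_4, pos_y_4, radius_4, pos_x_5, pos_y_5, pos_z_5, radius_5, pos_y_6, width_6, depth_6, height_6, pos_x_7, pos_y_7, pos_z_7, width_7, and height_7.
pos_x_1 = 6, pos_y_1 = 14.5, pos_z_1 = 13.5, width_1 = 3.5, height_1 = 6.5, pos_x_2 = 8, pos_z_2 = 7.5, radius_2 = 3.5, pos_x_3 = 8.5, pos_y_3 = 16, pos_z_3 = 8, pos_x_4 = 12.5, pos_y_4 = 9, radius_4 = 3.5, pos_x_5 = 3.5, pos_y_5 = 11, pos_z_5 = 8, radius_5 = 1.5, pos_y_6 = 14.5, width_6 = 6.5, depth_6 = 4, height_6 = 8, pos_x_7 = 8, pos_y_7 = 6.5, pos_z_7 = 5, width_7 = 6.5, height_7 = 8.5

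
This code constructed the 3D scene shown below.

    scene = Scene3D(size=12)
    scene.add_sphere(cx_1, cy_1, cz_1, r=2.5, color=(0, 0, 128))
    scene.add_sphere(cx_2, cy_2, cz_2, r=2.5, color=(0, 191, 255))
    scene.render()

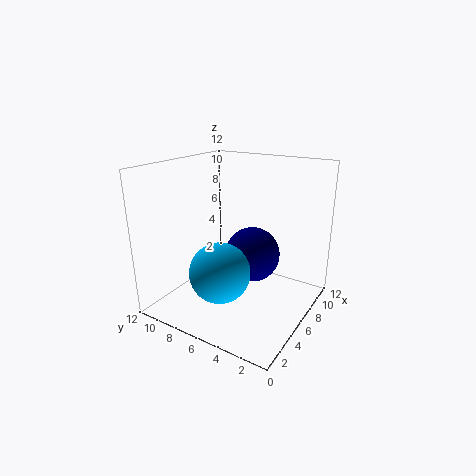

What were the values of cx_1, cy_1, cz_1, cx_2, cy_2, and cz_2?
cx_1 = 8.5
cy_1 = 6
cz_1 = 3.5
cx_2 = 4
cy_2 = 6.5
cz_2 = 3.5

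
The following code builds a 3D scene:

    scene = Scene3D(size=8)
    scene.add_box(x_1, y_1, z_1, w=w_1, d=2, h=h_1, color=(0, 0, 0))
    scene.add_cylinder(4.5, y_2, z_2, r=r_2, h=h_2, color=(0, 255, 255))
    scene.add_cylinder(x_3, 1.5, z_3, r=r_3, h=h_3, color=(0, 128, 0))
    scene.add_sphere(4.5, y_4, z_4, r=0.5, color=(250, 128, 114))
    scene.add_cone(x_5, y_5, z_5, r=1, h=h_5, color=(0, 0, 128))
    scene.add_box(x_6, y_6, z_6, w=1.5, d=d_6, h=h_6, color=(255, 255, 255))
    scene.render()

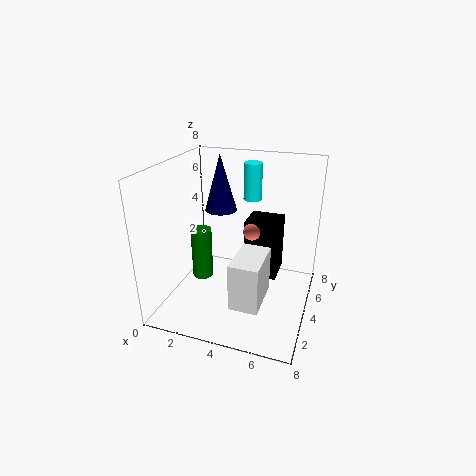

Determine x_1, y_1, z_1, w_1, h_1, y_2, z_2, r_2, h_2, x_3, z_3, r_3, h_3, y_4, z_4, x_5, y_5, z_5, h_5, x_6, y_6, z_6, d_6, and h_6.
x_1 = 4, y_1 = 5, z_1 = 1, w_1 = 2, h_1 = 3.5, y_2 = 5, z_2 = 6, r_2 = 0.5, h_2 = 2, x_3 = 3, z_3 = 3, r_3 = 0.5, h_3 = 2.5, y_4 = 5, z_4 = 4, x_5 = 2, y_5 = 6.5, z_5 = 4.5, h_5 = 3.5, x_6 = 4.5, y_6 = 1, z_6 = 1.5, d_6 = 2.5, h_6 = 2.5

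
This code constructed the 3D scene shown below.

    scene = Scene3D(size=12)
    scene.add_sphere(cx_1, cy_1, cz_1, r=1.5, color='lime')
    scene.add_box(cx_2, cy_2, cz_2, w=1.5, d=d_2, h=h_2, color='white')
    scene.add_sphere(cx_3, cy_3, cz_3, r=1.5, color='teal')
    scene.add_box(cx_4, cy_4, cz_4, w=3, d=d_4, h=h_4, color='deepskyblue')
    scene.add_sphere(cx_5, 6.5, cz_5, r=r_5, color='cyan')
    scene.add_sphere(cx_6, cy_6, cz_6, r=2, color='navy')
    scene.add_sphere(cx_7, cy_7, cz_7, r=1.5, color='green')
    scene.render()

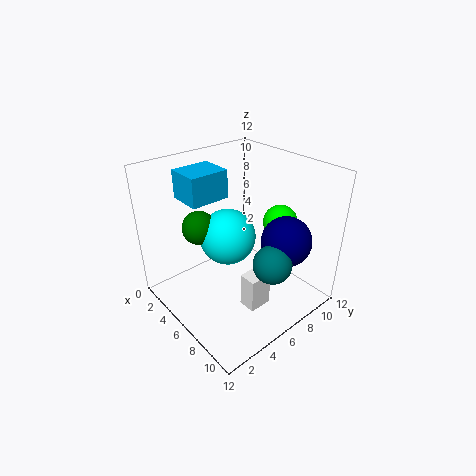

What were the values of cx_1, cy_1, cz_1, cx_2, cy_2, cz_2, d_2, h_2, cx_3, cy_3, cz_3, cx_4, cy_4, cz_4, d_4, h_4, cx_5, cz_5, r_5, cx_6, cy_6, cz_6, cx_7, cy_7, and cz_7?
cx_1 = 7; cy_1 = 10; cz_1 = 6.5; cx_2 = 7.5; cy_2 = 5; cz_2 = 0.5; d_2 = 2; h_2 = 3; cx_3 = 10; cy_3 = 6; cz_3 = 5.5; cx_4 = 0.5; cy_4 = 3.5; cz_4 = 8.5; d_4 = 3.5; h_4 = 2.5; cx_5 = 4; cz_5 = 5; r_5 = 2.5; cx_6 = 9.5; cy_6 = 8; cz_6 = 6.5; cx_7 = 2.5; cy_7 = 4.5; cz_7 = 6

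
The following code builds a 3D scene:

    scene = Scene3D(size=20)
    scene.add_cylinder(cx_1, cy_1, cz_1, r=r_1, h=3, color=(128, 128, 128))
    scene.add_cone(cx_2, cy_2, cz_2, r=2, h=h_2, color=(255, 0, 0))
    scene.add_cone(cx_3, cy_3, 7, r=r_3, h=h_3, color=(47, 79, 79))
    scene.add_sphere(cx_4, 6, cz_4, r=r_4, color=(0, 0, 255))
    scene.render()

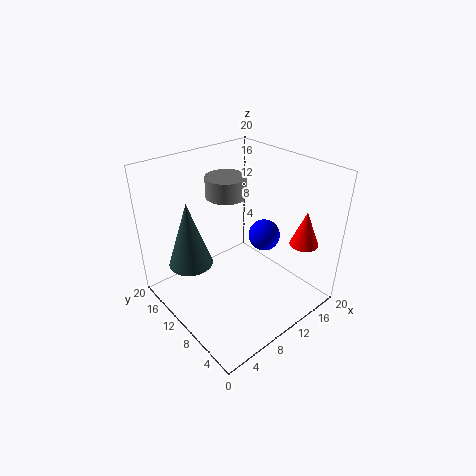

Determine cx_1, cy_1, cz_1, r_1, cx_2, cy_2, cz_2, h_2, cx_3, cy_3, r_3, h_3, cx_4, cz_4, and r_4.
cx_1 = 12; cy_1 = 15; cz_1 = 14; r_1 = 3; cx_2 = 17; cy_2 = 4; cz_2 = 9; h_2 = 5; cx_3 = 4; cy_3 = 13; r_3 = 3; h_3 = 9; cx_4 = 11; cz_4 = 12; r_4 = 2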